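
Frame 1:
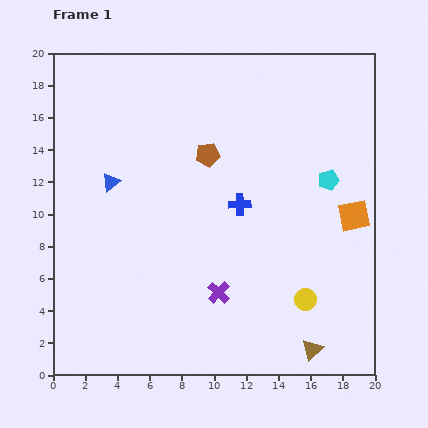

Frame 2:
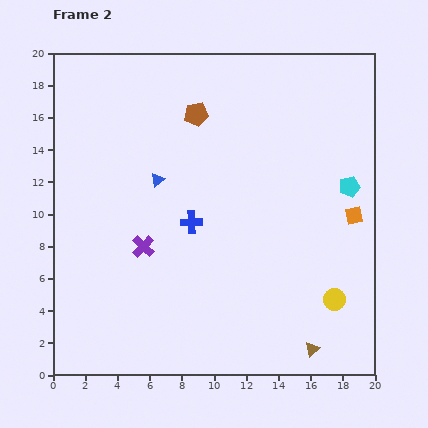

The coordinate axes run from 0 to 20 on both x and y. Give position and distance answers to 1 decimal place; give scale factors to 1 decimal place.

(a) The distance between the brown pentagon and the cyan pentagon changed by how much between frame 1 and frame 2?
+2.8

Distance in frame 1: 7.7. Distance in frame 2: 10.5.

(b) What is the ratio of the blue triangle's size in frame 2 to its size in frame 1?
0.7×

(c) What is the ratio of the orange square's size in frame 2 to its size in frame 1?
0.6×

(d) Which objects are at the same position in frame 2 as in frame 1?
the orange square, the brown triangle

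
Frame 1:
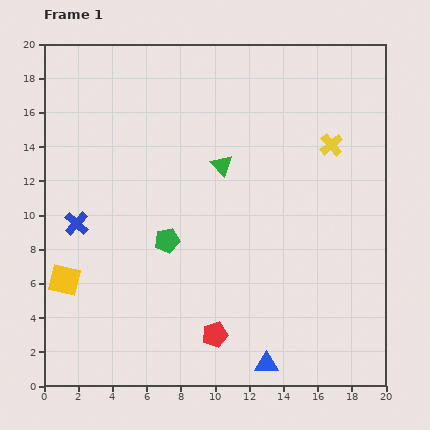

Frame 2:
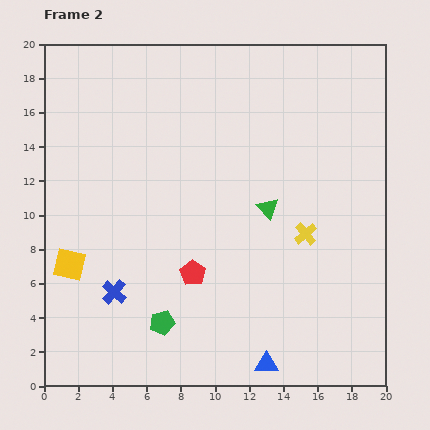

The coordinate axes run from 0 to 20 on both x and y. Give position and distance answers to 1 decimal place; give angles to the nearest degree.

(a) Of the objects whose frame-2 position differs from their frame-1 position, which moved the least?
the yellow square

(moved 0.9)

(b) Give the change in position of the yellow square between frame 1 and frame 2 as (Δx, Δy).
(0.3, 0.9)

The yellow square was at (1.2, 6.2) in frame 1 and (1.5, 7.1) in frame 2.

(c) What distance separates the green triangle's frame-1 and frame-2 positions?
3.7

The green triangle moved from (10.4, 12.9) to (13.1, 10.4), a distance of √(2.7² + 2.5²) ≈ 3.7.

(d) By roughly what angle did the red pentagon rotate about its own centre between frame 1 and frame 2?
23° counter-clockwise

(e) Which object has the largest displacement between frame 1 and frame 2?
the yellow cross

(moved 5.4; next 4.8)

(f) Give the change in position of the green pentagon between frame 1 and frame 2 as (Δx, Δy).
(-0.3, -4.8)

The green pentagon was at (7.2, 8.5) in frame 1 and (6.9, 3.7) in frame 2.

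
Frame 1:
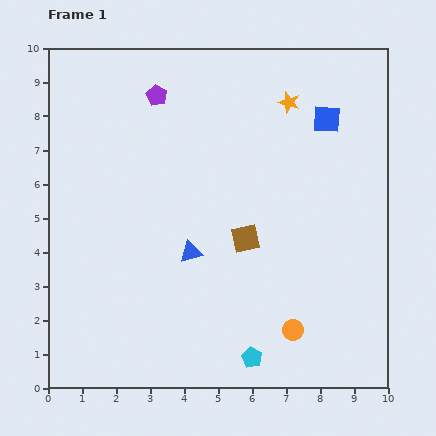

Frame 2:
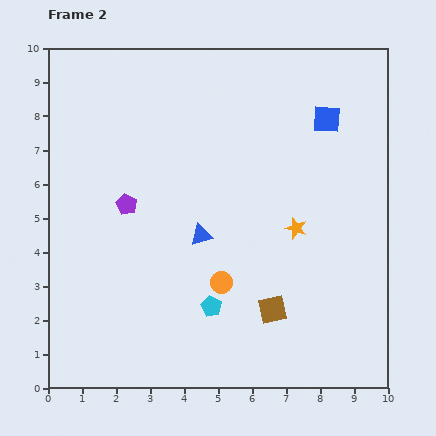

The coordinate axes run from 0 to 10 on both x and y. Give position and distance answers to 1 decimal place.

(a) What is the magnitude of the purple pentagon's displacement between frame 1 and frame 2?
3.3

The purple pentagon moved from (3.2, 8.6) to (2.3, 5.4), a distance of √(0.9² + 3.2²) ≈ 3.3.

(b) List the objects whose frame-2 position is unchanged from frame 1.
the blue square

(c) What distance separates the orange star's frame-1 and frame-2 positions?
3.7

The orange star moved from (7.1, 8.4) to (7.3, 4.7), a distance of √(0.2² + 3.7²) ≈ 3.7.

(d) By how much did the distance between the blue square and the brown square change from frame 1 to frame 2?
+1.6

Distance in frame 1: 4.2. Distance in frame 2: 5.8.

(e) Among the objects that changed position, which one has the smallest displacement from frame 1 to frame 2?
the blue triangle

(moved 0.6)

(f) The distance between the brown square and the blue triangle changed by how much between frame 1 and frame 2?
+1.4

Distance in frame 1: 1.6. Distance in frame 2: 3.0.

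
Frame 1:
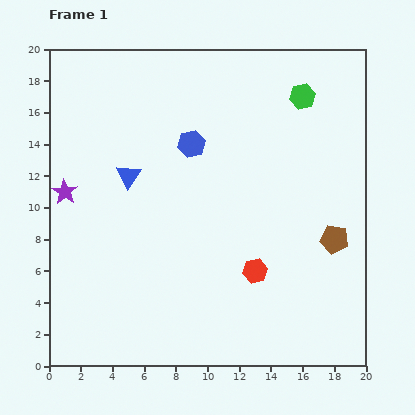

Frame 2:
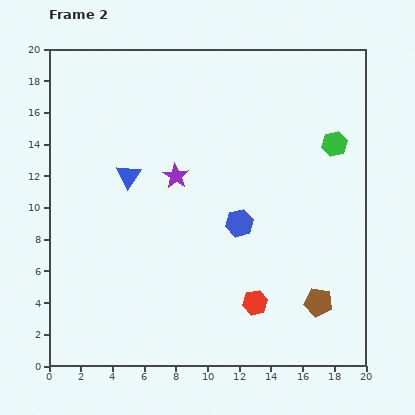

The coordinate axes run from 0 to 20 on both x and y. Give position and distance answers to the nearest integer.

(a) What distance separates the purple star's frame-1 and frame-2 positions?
7

The purple star moved from (1, 11) to (8, 12), a distance of √(7² + 1²) ≈ 7.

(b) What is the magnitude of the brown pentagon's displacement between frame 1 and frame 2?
4

The brown pentagon moved from (18, 8) to (17, 4), a distance of √(1² + 4²) ≈ 4.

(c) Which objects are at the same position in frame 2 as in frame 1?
the blue triangle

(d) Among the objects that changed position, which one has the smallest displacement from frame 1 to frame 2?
the red hexagon

(moved 2)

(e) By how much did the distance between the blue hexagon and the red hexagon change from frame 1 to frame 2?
-4

Distance in frame 1: 9. Distance in frame 2: 5.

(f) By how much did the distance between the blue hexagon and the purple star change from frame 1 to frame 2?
-4

Distance in frame 1: 9. Distance in frame 2: 5.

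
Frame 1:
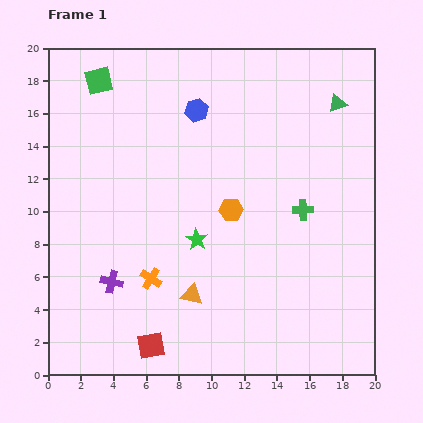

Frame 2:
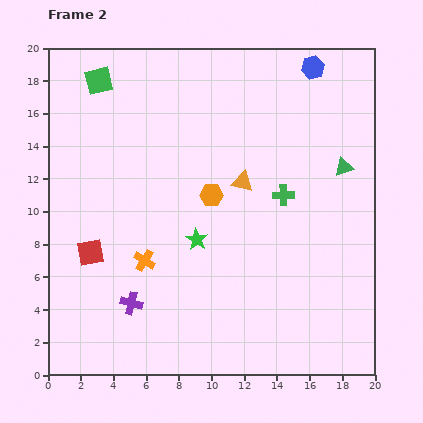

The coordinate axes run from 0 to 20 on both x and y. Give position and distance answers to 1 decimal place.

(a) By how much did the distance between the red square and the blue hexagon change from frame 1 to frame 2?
+3.0

Distance in frame 1: 14.7. Distance in frame 2: 17.7.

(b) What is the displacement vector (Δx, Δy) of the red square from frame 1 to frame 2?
(-3.7, 5.7)

The red square was at (6.3, 1.8) in frame 1 and (2.6, 7.5) in frame 2.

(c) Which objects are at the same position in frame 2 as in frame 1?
the green star, the green square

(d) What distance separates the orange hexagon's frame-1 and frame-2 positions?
1.5

The orange hexagon moved from (11.2, 10.1) to (10.0, 11.0), a distance of √(1.2² + 0.9²) ≈ 1.5.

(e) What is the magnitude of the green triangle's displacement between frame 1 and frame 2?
3.9

The green triangle moved from (17.7, 16.6) to (18.1, 12.7), a distance of √(0.4² + 3.9²) ≈ 3.9.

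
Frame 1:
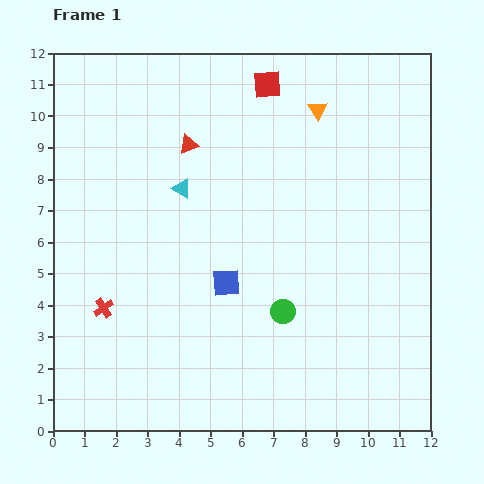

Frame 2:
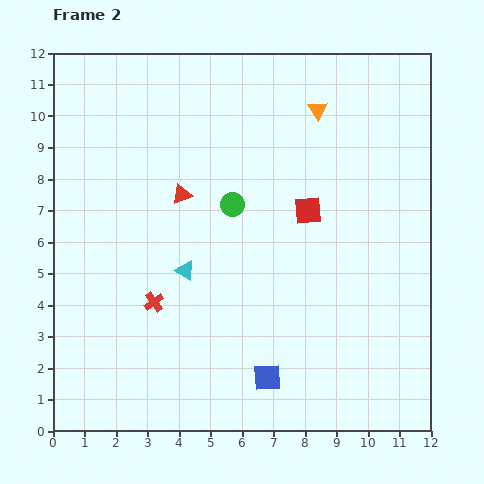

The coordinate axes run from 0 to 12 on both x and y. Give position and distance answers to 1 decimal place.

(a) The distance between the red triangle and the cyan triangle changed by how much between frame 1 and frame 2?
+1.0

Distance in frame 1: 1.4. Distance in frame 2: 2.4.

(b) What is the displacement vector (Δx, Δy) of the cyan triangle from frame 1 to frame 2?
(0.1, -2.6)

The cyan triangle was at (4.1, 7.7) in frame 1 and (4.2, 5.1) in frame 2.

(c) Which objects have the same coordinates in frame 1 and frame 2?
the orange triangle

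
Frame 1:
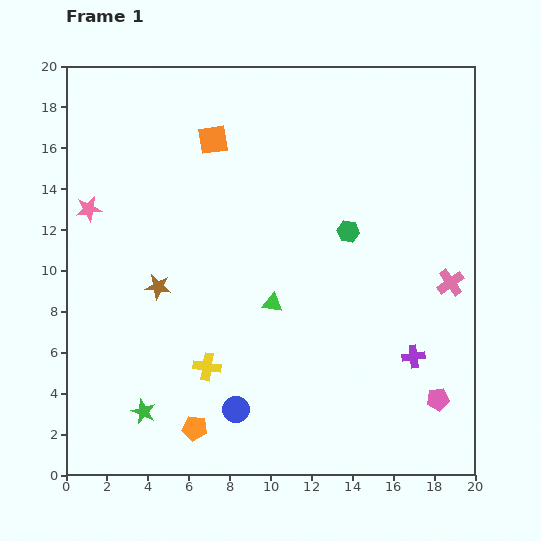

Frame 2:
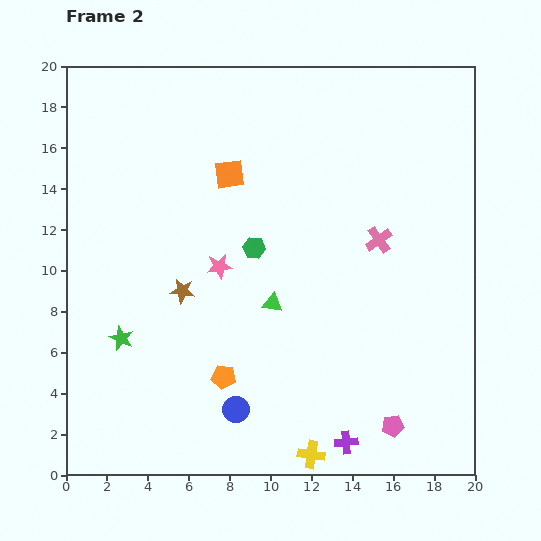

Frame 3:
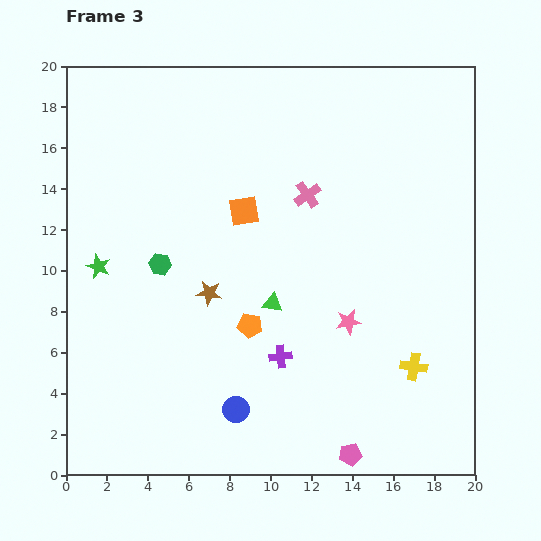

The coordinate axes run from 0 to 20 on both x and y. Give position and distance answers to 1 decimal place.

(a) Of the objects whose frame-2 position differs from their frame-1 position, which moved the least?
the brown star

(moved 1.2)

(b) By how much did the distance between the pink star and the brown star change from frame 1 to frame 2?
-2.9

Distance in frame 1: 5.1. Distance in frame 2: 2.2.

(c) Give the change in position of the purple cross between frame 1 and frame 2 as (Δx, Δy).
(-3.3, -4.2)

The purple cross was at (17.0, 5.8) in frame 1 and (13.7, 1.6) in frame 2.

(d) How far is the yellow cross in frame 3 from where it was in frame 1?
10.1

The yellow cross moved from (6.9, 5.3) to (17.0, 5.3), a distance of √(10.1² + 0.0²) ≈ 10.1.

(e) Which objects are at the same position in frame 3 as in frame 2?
the blue circle, the green triangle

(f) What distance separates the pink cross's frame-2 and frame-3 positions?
4.1

The pink cross moved from (15.3, 11.5) to (11.8, 13.7), a distance of √(3.5² + 2.2²) ≈ 4.1.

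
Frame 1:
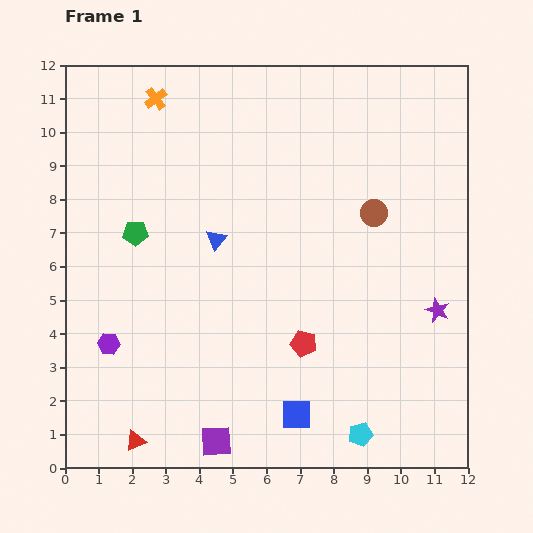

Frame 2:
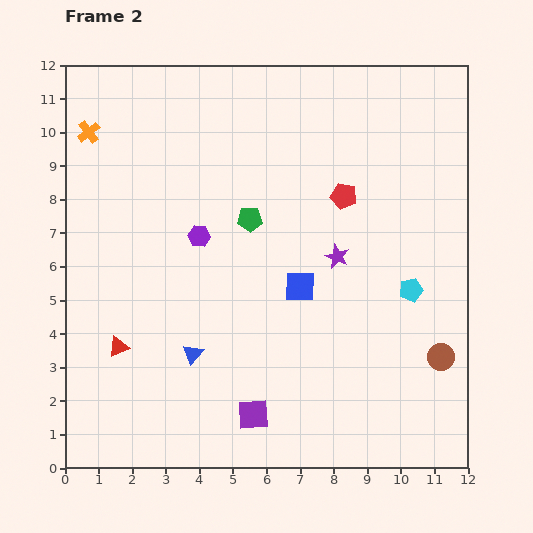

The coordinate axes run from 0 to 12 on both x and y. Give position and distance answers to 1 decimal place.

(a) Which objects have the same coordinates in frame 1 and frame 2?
none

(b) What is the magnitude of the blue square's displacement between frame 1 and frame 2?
3.8

The blue square moved from (6.9, 1.6) to (7.0, 5.4), a distance of √(0.1² + 3.8²) ≈ 3.8.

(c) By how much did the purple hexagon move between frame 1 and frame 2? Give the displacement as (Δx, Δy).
(2.7, 3.2)

The purple hexagon was at (1.3, 3.7) in frame 1 and (4.0, 6.9) in frame 2.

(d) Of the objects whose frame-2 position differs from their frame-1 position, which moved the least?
the purple square

(moved 1.4)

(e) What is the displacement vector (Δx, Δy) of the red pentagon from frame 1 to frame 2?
(1.2, 4.4)

The red pentagon was at (7.1, 3.7) in frame 1 and (8.3, 8.1) in frame 2.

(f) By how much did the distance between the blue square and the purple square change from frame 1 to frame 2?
+1.5

Distance in frame 1: 2.5. Distance in frame 2: 4.0.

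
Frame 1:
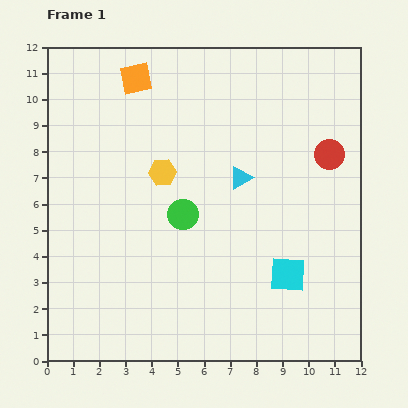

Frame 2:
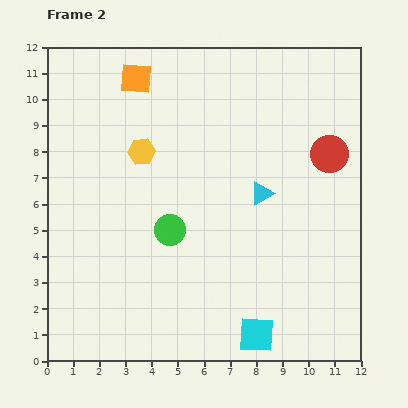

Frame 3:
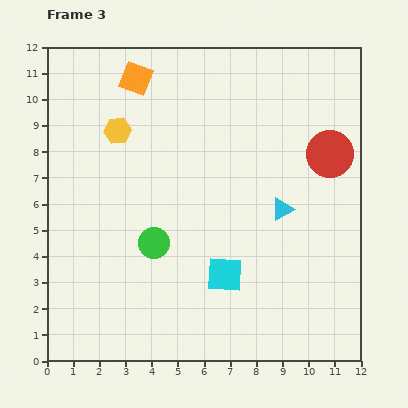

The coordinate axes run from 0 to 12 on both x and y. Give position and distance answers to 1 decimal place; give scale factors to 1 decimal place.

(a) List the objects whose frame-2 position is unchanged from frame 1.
the orange square, the red circle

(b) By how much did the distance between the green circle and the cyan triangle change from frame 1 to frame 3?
+2.5

Distance in frame 1: 2.6. Distance in frame 3: 5.1.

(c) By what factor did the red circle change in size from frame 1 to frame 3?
1.6×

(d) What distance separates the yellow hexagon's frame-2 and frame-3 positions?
1.2

The yellow hexagon moved from (3.6, 8.0) to (2.7, 8.8), a distance of √(0.9² + 0.8²) ≈ 1.2.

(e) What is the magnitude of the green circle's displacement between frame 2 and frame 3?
0.8

The green circle moved from (4.7, 5.0) to (4.1, 4.5), a distance of √(0.6² + 0.5²) ≈ 0.8.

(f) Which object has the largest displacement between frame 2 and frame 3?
the cyan square

(moved 2.6; next 1.2)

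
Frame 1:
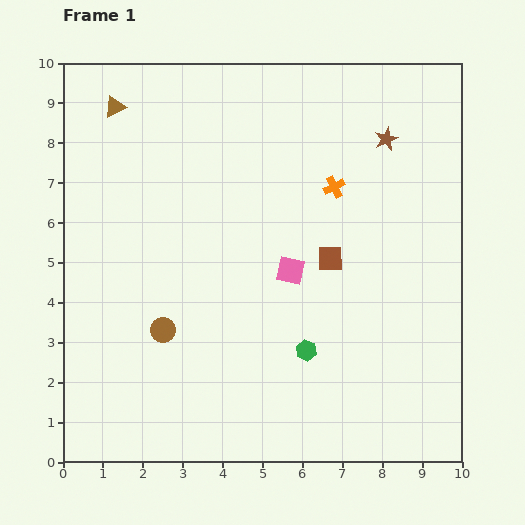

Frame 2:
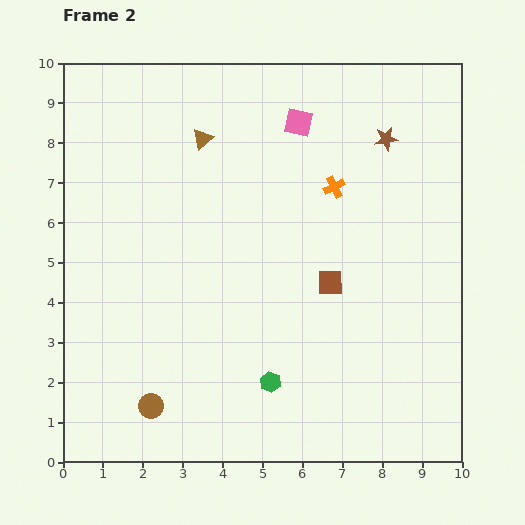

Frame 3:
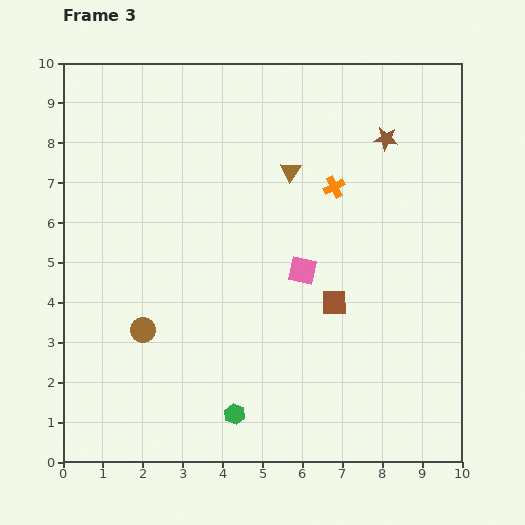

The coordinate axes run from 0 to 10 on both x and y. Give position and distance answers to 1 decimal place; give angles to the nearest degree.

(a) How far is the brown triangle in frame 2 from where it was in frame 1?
2.3

The brown triangle moved from (1.3, 8.9) to (3.5, 8.1), a distance of √(2.2² + 0.8²) ≈ 2.3.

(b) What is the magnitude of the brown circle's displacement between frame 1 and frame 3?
0.5

The brown circle moved from (2.5, 3.3) to (2.0, 3.3), a distance of √(0.5² + 0.0²) ≈ 0.5.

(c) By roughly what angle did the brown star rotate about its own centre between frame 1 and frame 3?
30° clockwise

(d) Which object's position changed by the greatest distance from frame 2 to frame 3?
the pink square

(moved 3.7; next 2.3)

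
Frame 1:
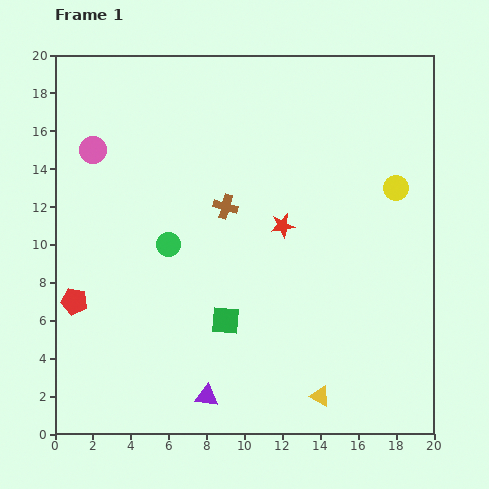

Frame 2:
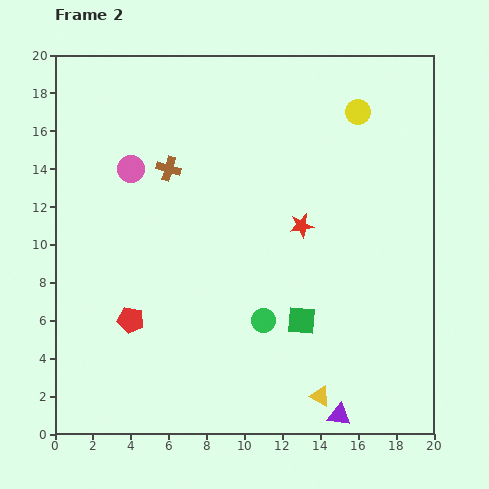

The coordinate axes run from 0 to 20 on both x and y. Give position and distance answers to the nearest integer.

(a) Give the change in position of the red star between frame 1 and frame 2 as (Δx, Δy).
(1, 0)

The red star was at (12, 11) in frame 1 and (13, 11) in frame 2.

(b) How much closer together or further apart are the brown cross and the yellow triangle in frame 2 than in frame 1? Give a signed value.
+3

Distance in frame 1: 11. Distance in frame 2: 14.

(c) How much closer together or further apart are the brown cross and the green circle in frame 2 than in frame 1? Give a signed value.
+5

Distance in frame 1: 4. Distance in frame 2: 9.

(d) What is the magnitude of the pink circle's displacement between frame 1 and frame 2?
2

The pink circle moved from (2, 15) to (4, 14), a distance of √(2² + 1²) ≈ 2.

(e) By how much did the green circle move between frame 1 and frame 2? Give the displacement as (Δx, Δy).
(5, -4)

The green circle was at (6, 10) in frame 1 and (11, 6) in frame 2.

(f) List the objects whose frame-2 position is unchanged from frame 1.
the yellow triangle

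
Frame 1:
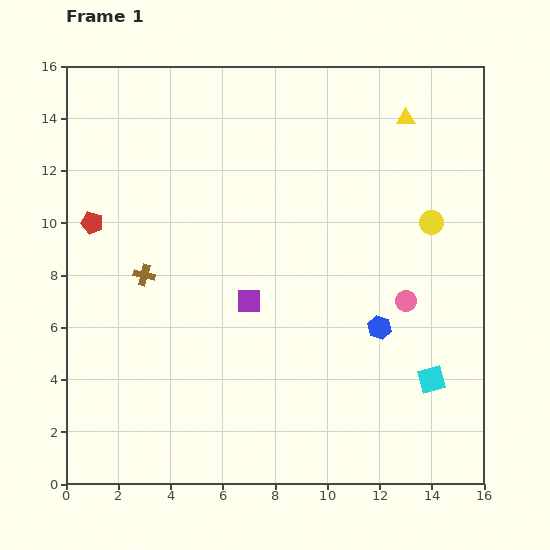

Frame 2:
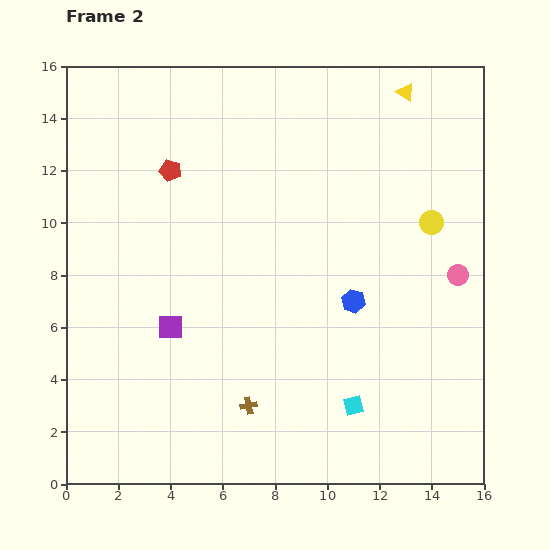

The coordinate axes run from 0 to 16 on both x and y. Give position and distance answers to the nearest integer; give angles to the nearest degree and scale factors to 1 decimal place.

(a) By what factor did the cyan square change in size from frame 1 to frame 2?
0.7×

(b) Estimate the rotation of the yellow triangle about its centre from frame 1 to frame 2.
36° clockwise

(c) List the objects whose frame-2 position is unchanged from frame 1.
the yellow circle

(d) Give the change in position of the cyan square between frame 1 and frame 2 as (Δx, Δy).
(-3, -1)

The cyan square was at (14, 4) in frame 1 and (11, 3) in frame 2.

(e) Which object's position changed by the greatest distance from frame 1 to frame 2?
the brown cross

(moved 6; next 4)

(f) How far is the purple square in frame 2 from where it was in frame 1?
3

The purple square moved from (7, 7) to (4, 6), a distance of √(3² + 1²) ≈ 3.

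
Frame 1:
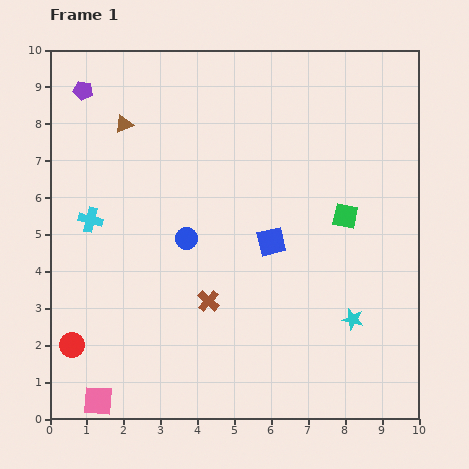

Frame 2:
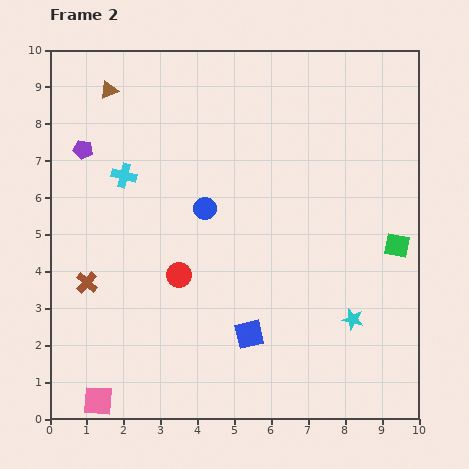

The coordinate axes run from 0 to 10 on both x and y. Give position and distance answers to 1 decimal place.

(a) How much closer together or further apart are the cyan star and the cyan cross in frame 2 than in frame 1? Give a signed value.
-0.3

Distance in frame 1: 7.6. Distance in frame 2: 7.3.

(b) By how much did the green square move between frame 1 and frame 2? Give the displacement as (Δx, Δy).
(1.4, -0.8)

The green square was at (8.0, 5.5) in frame 1 and (9.4, 4.7) in frame 2.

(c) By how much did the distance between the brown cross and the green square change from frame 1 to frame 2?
+4.1

Distance in frame 1: 4.4. Distance in frame 2: 8.5.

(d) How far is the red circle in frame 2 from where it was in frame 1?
3.5

The red circle moved from (0.6, 2.0) to (3.5, 3.9), a distance of √(2.9² + 1.9²) ≈ 3.5.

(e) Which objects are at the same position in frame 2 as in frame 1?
the cyan star, the pink square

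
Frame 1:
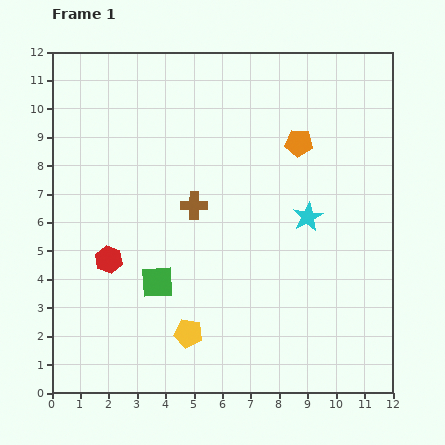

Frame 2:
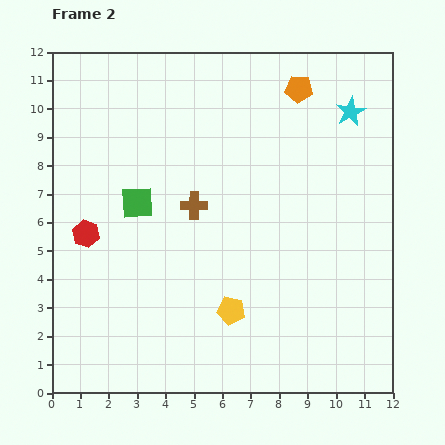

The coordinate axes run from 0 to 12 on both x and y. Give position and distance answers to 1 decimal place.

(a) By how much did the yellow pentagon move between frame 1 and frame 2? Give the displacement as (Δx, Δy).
(1.5, 0.8)

The yellow pentagon was at (4.8, 2.1) in frame 1 and (6.3, 2.9) in frame 2.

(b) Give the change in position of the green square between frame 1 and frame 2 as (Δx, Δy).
(-0.7, 2.8)

The green square was at (3.7, 3.9) in frame 1 and (3.0, 6.7) in frame 2.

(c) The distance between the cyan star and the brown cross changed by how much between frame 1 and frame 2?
+2.4

Distance in frame 1: 4.0. Distance in frame 2: 6.4.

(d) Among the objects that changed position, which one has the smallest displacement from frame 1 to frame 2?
the red hexagon

(moved 1.2)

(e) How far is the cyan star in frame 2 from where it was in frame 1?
4.0

The cyan star moved from (9.0, 6.2) to (10.5, 9.9), a distance of √(1.5² + 3.7²) ≈ 4.0.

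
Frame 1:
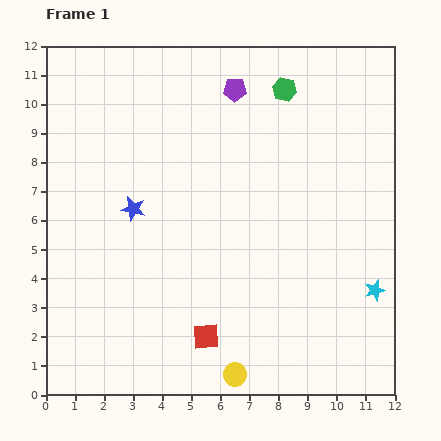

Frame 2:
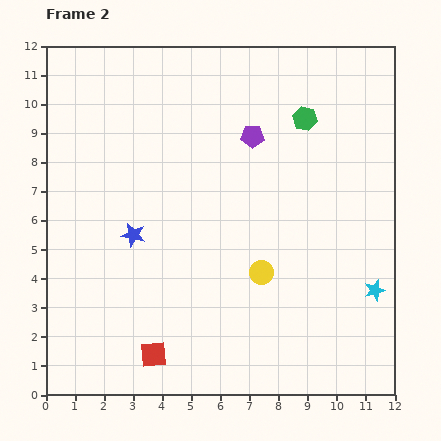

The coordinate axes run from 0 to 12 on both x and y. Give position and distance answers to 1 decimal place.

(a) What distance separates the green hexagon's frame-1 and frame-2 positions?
1.2

The green hexagon moved from (8.2, 10.5) to (8.9, 9.5), a distance of √(0.7² + 1.0²) ≈ 1.2.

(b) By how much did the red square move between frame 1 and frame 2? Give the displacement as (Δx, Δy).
(-1.8, -0.6)

The red square was at (5.5, 2.0) in frame 1 and (3.7, 1.4) in frame 2.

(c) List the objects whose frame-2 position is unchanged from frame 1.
the cyan star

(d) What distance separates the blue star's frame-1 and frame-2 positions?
0.9

The blue star moved from (3.0, 6.4) to (3.0, 5.5), a distance of √(0.0² + 0.9²) ≈ 0.9.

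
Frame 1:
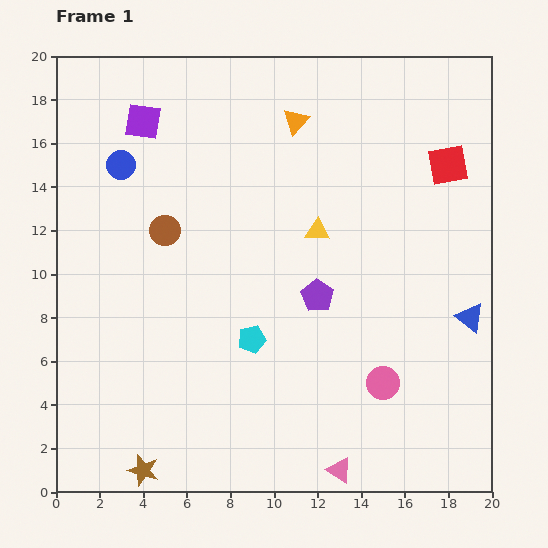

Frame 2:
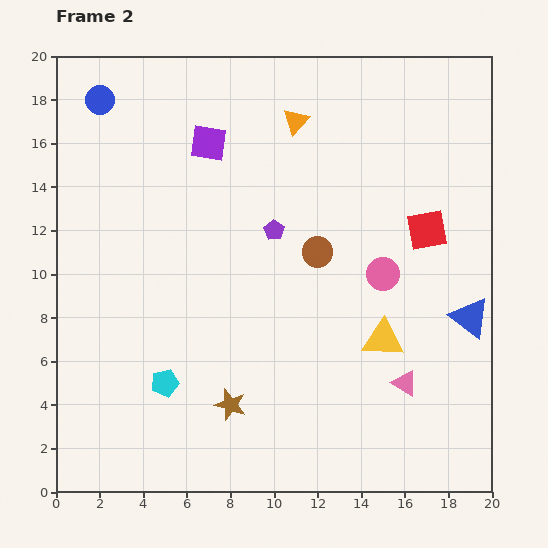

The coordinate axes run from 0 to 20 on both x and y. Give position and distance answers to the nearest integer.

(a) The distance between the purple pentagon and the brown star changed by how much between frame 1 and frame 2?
-3

Distance in frame 1: 11. Distance in frame 2: 8.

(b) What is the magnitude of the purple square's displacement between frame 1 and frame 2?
3

The purple square moved from (4, 17) to (7, 16), a distance of √(3² + 1²) ≈ 3.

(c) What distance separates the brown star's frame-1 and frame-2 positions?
5

The brown star moved from (4, 1) to (8, 4), a distance of √(4² + 3²) ≈ 5.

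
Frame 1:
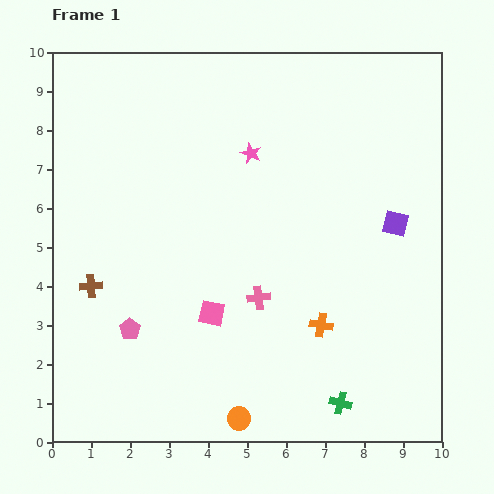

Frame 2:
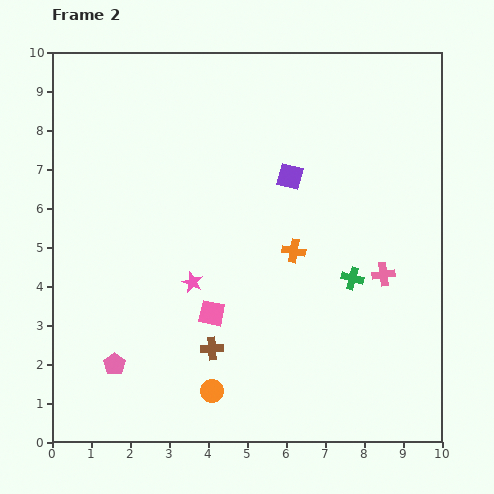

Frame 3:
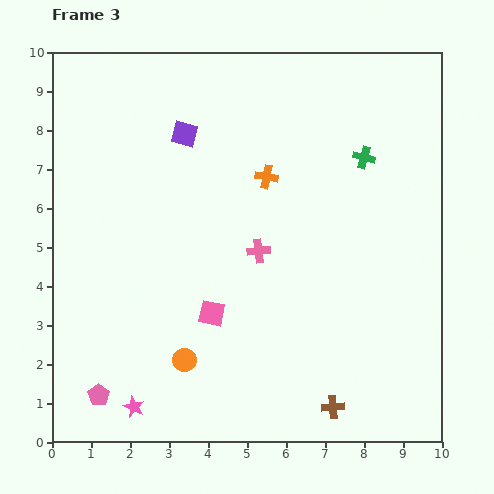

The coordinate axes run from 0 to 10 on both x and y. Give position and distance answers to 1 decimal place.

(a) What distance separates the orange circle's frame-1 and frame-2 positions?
1.0

The orange circle moved from (4.8, 0.6) to (4.1, 1.3), a distance of √(0.7² + 0.7²) ≈ 1.0.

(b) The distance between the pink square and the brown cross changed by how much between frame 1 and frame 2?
-2.3

Distance in frame 1: 3.2. Distance in frame 2: 0.9.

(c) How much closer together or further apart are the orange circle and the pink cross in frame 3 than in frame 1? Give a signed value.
+0.3

Distance in frame 1: 3.1. Distance in frame 3: 3.4.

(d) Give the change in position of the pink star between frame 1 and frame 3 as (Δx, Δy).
(-3.0, -6.5)

The pink star was at (5.1, 7.4) in frame 1 and (2.1, 0.9) in frame 3.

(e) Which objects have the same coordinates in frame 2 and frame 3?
the pink square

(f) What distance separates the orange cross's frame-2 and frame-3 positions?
2.0

The orange cross moved from (6.2, 4.9) to (5.5, 6.8), a distance of √(0.7² + 1.9²) ≈ 2.0.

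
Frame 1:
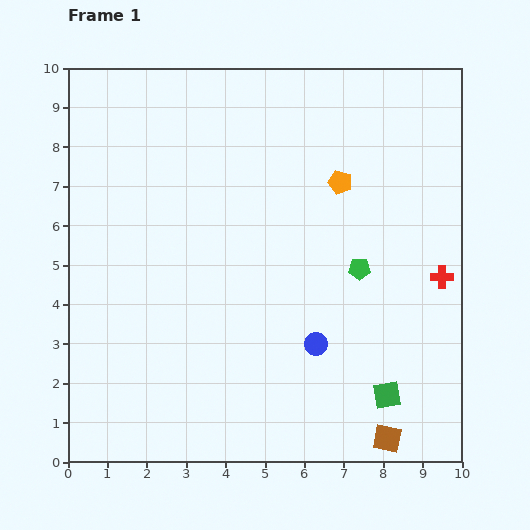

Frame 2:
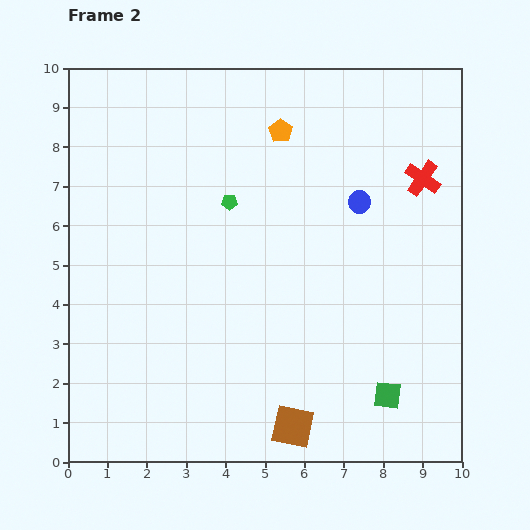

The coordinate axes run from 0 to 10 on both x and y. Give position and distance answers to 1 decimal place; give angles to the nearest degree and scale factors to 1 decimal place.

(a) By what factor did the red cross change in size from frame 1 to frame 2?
1.6×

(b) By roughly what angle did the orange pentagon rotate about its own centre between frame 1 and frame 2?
15° clockwise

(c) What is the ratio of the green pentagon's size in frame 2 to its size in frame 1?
0.7×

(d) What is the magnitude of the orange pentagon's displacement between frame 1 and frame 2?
2.0

The orange pentagon moved from (6.9, 7.1) to (5.4, 8.4), a distance of √(1.5² + 1.3²) ≈ 2.0.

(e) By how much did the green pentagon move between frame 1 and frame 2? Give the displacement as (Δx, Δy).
(-3.3, 1.7)

The green pentagon was at (7.4, 4.9) in frame 1 and (4.1, 6.6) in frame 2.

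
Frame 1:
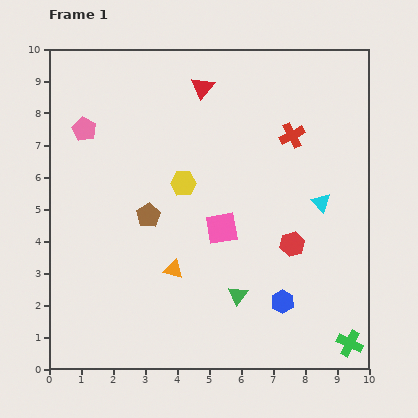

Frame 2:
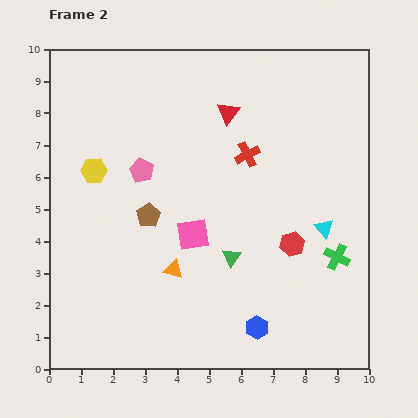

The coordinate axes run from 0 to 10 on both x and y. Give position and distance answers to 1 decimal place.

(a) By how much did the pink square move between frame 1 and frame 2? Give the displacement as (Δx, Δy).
(-0.9, -0.2)

The pink square was at (5.4, 4.4) in frame 1 and (4.5, 4.2) in frame 2.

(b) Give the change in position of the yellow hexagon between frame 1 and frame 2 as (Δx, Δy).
(-2.8, 0.4)

The yellow hexagon was at (4.2, 5.8) in frame 1 and (1.4, 6.2) in frame 2.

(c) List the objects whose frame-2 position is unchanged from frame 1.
the red hexagon, the brown pentagon, the orange triangle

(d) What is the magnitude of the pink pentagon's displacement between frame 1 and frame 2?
2.2

The pink pentagon moved from (1.1, 7.5) to (2.9, 6.2), a distance of √(1.8² + 1.3²) ≈ 2.2.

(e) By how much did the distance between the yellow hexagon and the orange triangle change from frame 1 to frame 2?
+1.3

Distance in frame 1: 2.7. Distance in frame 2: 4.0.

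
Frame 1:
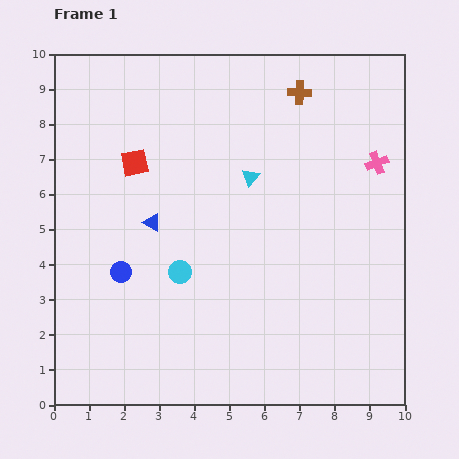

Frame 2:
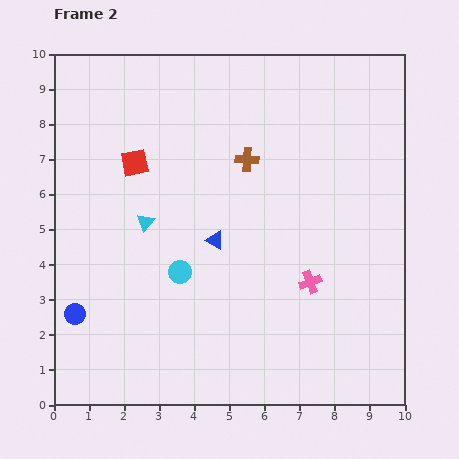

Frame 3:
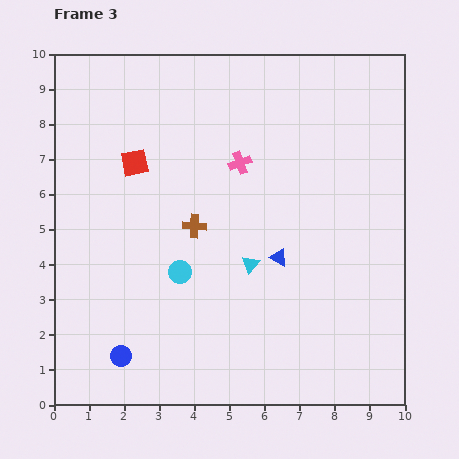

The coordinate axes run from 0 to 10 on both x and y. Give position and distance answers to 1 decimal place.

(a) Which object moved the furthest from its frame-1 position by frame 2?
the pink cross

(moved 3.9; next 3.3)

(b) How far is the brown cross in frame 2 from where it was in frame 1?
2.4

The brown cross moved from (7.0, 8.9) to (5.5, 7.0), a distance of √(1.5² + 1.9²) ≈ 2.4.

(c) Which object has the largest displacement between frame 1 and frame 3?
the brown cross

(moved 4.8; next 3.9)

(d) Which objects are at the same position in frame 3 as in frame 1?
the red square, the cyan circle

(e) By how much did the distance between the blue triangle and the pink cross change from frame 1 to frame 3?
-3.7

Distance in frame 1: 6.6. Distance in frame 3: 2.9.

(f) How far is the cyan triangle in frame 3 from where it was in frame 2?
3.2

The cyan triangle moved from (2.6, 5.2) to (5.6, 4.0), a distance of √(3.0² + 1.2²) ≈ 3.2.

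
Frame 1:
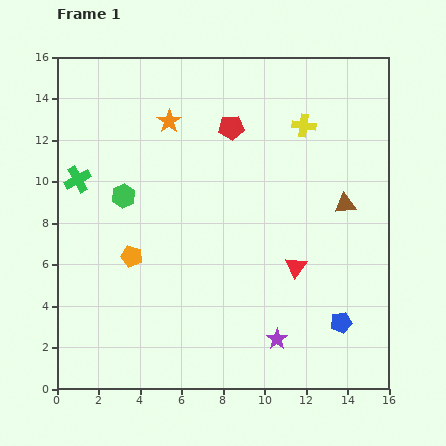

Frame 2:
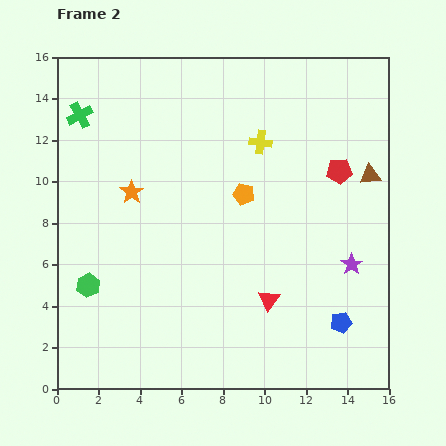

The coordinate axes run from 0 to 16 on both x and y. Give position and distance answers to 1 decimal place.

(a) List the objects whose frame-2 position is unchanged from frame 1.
the blue pentagon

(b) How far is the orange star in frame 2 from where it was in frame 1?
3.8

The orange star moved from (5.4, 12.9) to (3.6, 9.5), a distance of √(1.8² + 3.4²) ≈ 3.8.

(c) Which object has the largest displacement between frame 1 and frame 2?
the orange pentagon

(moved 6.2; next 5.6)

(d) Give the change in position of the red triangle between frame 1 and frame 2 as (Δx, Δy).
(-1.3, -1.6)

The red triangle was at (11.5, 5.9) in frame 1 and (10.2, 4.3) in frame 2.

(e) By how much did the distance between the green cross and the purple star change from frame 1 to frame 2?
+2.6

Distance in frame 1: 12.3. Distance in frame 2: 14.9.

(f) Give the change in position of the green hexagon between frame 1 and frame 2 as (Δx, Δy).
(-1.7, -4.3)

The green hexagon was at (3.2, 9.3) in frame 1 and (1.5, 5.0) in frame 2.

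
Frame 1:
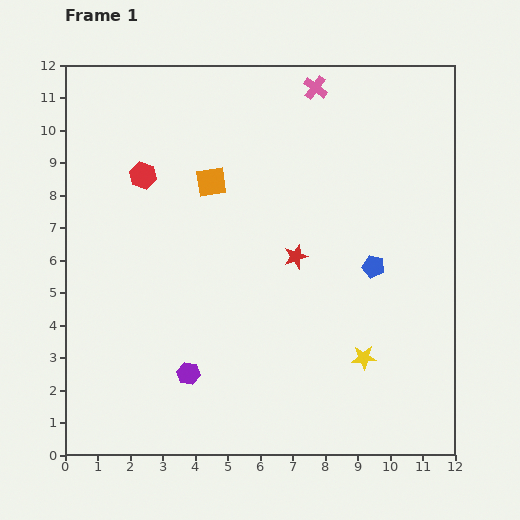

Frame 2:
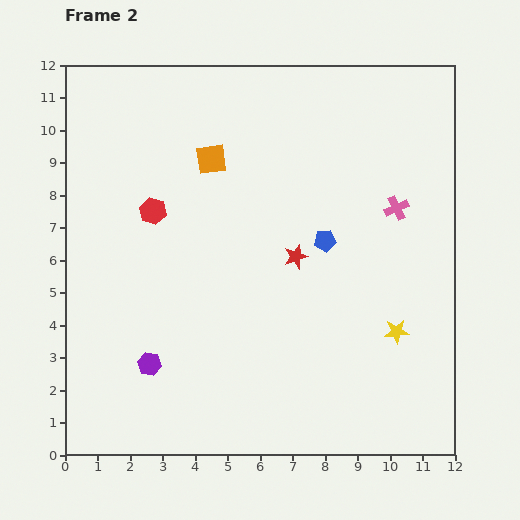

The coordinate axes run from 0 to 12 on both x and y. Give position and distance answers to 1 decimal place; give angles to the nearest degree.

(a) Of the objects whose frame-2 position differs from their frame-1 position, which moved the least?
the orange square

(moved 0.7)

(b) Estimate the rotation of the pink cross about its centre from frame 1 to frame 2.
29° clockwise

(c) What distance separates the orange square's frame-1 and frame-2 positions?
0.7

The orange square moved from (4.5, 8.4) to (4.5, 9.1), a distance of √(0.0² + 0.7²) ≈ 0.7.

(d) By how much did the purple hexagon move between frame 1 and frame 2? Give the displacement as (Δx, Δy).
(-1.2, 0.3)

The purple hexagon was at (3.8, 2.5) in frame 1 and (2.6, 2.8) in frame 2.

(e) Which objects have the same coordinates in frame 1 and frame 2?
the red star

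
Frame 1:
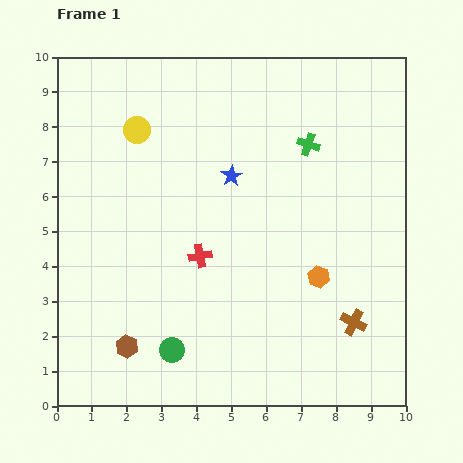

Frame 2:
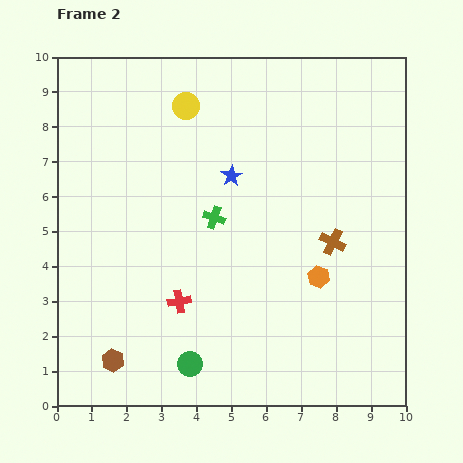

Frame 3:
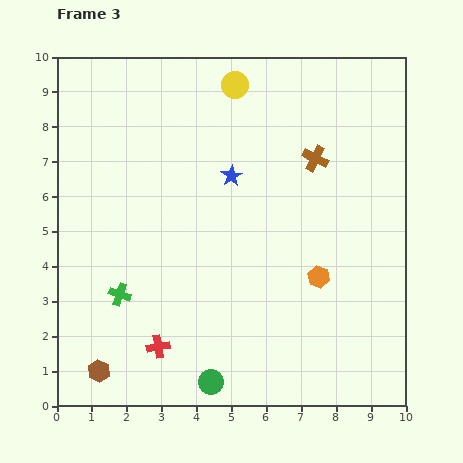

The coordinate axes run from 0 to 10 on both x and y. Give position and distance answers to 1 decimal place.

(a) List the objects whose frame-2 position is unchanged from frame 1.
the orange hexagon, the blue star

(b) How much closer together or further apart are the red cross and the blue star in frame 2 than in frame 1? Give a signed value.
+1.4

Distance in frame 1: 2.5. Distance in frame 2: 3.9.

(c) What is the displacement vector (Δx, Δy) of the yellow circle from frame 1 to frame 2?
(1.4, 0.7)

The yellow circle was at (2.3, 7.9) in frame 1 and (3.7, 8.6) in frame 2.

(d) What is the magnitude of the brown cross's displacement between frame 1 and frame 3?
4.8

The brown cross moved from (8.5, 2.4) to (7.4, 7.1), a distance of √(1.1² + 4.7²) ≈ 4.8.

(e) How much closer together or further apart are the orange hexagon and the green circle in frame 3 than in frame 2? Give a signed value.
-0.2

Distance in frame 2: 4.5. Distance in frame 3: 4.3.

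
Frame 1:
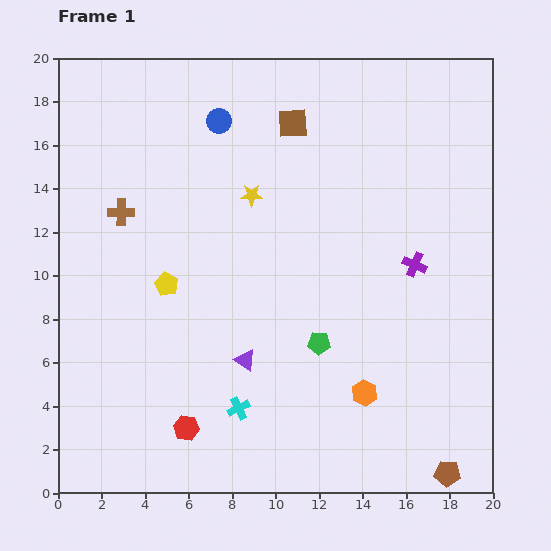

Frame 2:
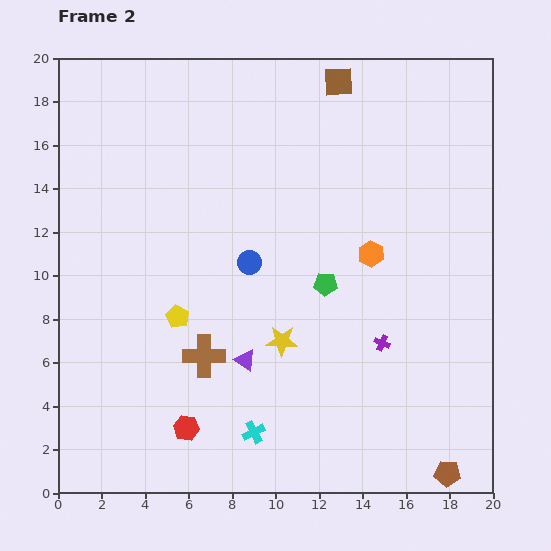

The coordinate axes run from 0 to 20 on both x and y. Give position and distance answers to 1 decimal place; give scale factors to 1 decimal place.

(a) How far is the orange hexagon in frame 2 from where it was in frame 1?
6.4

The orange hexagon moved from (14.1, 4.6) to (14.4, 11.0), a distance of √(0.3² + 6.4²) ≈ 6.4.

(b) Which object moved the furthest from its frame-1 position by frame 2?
the brown cross

(moved 7.6; next 6.8)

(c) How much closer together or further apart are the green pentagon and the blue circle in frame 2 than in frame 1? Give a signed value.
-7.6

Distance in frame 1: 11.2. Distance in frame 2: 3.6.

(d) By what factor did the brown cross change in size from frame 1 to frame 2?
1.6×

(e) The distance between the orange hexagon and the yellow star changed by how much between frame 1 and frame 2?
-4.8

Distance in frame 1: 10.5. Distance in frame 2: 5.7.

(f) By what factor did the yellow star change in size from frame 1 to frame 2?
1.4×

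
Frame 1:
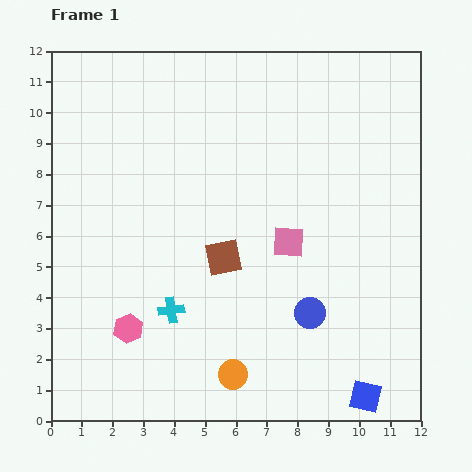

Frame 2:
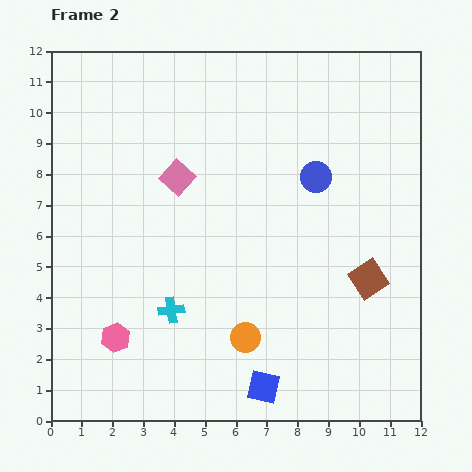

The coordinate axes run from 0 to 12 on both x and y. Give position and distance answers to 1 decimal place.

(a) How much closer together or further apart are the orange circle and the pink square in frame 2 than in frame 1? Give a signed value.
+0.9

Distance in frame 1: 4.7. Distance in frame 2: 5.6.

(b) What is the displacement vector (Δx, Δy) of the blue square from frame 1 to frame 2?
(-3.3, 0.3)

The blue square was at (10.2, 0.8) in frame 1 and (6.9, 1.1) in frame 2.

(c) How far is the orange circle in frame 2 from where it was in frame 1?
1.3

The orange circle moved from (5.9, 1.5) to (6.3, 2.7), a distance of √(0.4² + 1.2²) ≈ 1.3.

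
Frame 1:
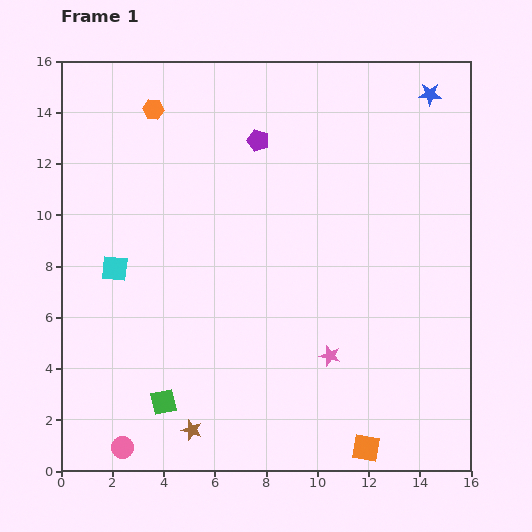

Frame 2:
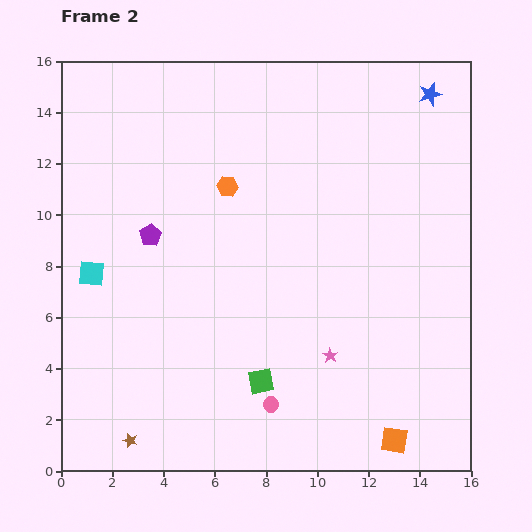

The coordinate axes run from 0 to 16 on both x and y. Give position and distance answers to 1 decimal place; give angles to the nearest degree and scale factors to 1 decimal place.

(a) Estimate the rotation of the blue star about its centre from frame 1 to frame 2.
18° counter-clockwise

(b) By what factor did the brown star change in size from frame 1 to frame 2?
0.7×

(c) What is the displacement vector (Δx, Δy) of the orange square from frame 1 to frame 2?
(1.1, 0.3)

The orange square was at (11.9, 0.9) in frame 1 and (13.0, 1.2) in frame 2.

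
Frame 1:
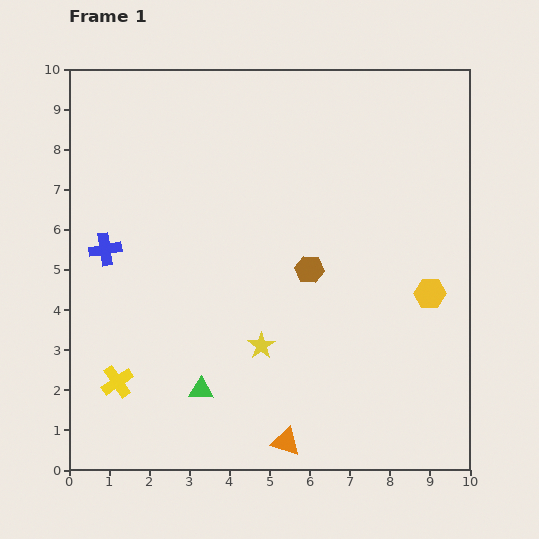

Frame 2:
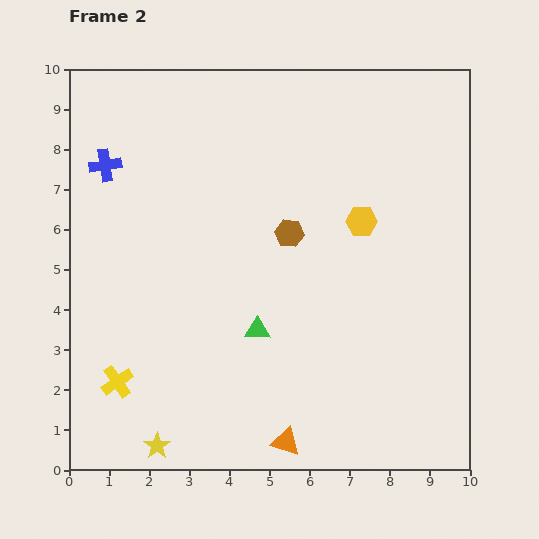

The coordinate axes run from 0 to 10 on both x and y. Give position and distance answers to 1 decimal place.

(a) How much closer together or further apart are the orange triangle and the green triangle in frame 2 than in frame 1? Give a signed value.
+0.4

Distance in frame 1: 2.5. Distance in frame 2: 2.9.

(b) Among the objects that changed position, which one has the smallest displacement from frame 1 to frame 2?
the brown hexagon

(moved 1.0)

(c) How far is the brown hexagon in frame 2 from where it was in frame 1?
1.0

The brown hexagon moved from (6.0, 5.0) to (5.5, 5.9), a distance of √(0.5² + 0.9²) ≈ 1.0.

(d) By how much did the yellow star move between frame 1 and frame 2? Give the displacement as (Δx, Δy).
(-2.6, -2.5)

The yellow star was at (4.8, 3.1) in frame 1 and (2.2, 0.6) in frame 2.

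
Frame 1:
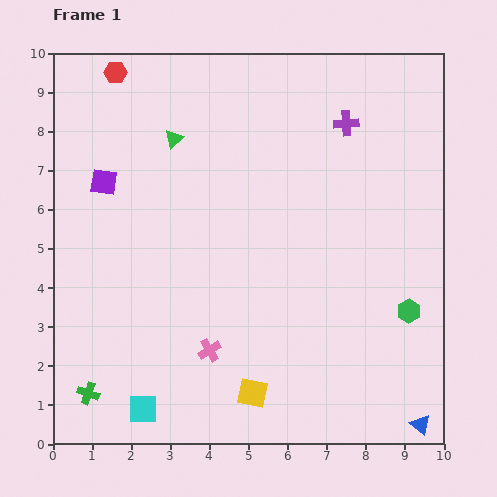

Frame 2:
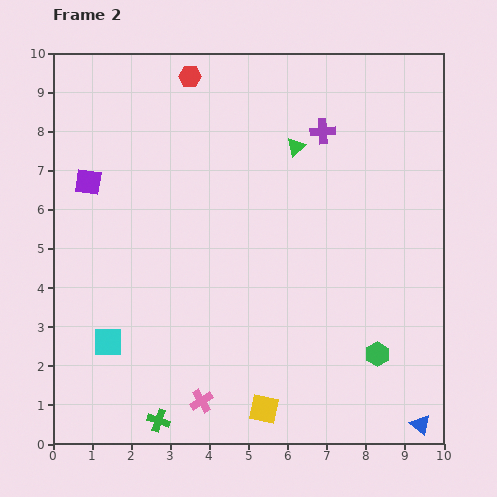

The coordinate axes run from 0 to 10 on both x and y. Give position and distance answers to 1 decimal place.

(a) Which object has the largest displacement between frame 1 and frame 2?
the green triangle

(moved 3.1; next 1.9)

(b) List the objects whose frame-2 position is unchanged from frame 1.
the blue triangle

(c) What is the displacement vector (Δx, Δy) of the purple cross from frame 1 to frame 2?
(-0.6, -0.2)

The purple cross was at (7.5, 8.2) in frame 1 and (6.9, 8.0) in frame 2.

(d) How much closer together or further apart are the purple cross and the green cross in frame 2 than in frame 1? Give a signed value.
-1.0

Distance in frame 1: 9.5. Distance in frame 2: 8.5.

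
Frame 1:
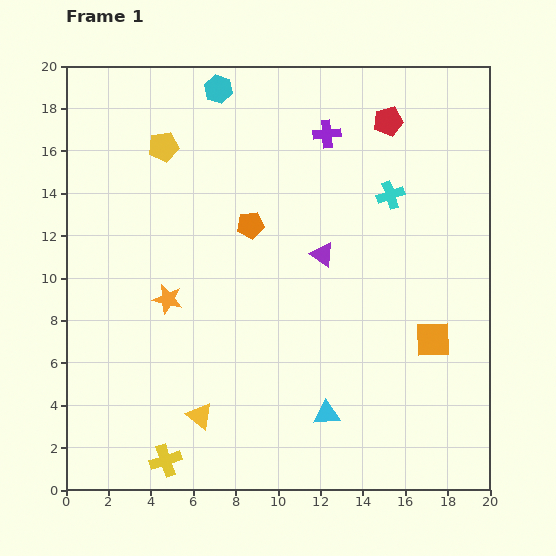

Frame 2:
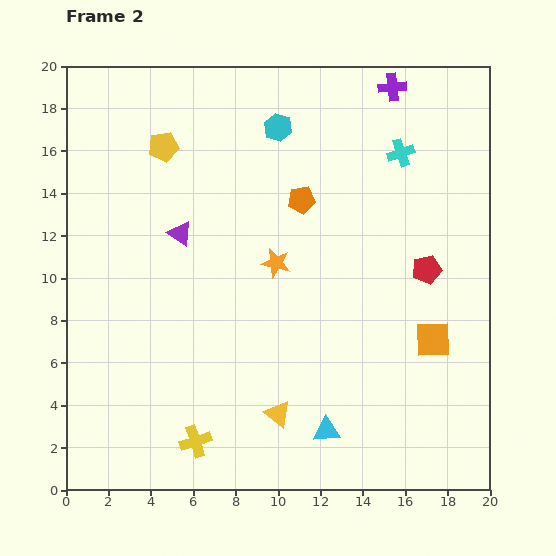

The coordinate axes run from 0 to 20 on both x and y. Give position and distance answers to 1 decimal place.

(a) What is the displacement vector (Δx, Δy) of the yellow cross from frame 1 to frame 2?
(1.4, 0.9)

The yellow cross was at (4.7, 1.4) in frame 1 and (6.1, 2.3) in frame 2.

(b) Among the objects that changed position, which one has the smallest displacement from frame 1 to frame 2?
the cyan triangle

(moved 0.8)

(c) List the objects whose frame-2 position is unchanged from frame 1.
the orange square, the yellow pentagon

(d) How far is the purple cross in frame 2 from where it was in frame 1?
3.8

The purple cross moved from (12.3, 16.8) to (15.4, 19.0), a distance of √(3.1² + 2.2²) ≈ 3.8.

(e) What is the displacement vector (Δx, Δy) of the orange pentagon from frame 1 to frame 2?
(2.4, 1.2)

The orange pentagon was at (8.7, 12.5) in frame 1 and (11.1, 13.7) in frame 2.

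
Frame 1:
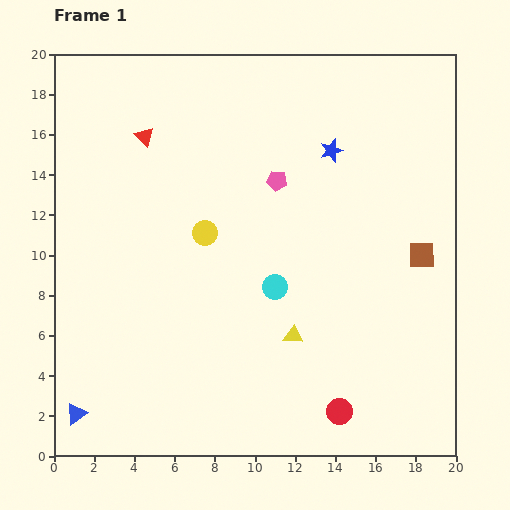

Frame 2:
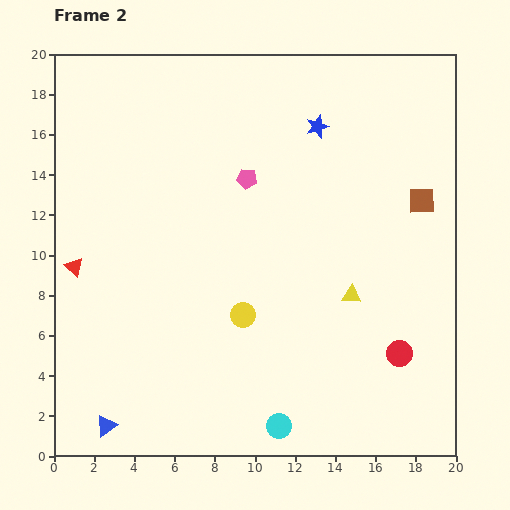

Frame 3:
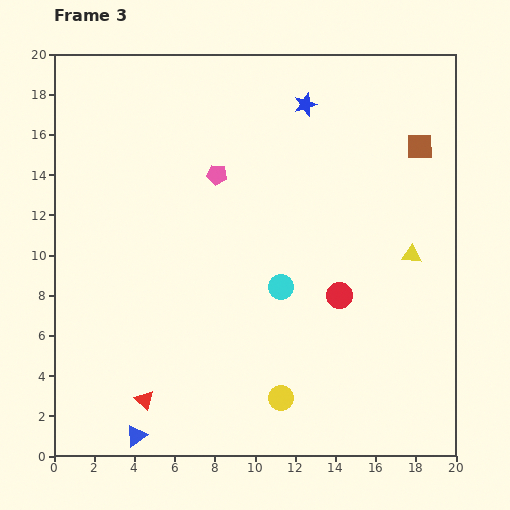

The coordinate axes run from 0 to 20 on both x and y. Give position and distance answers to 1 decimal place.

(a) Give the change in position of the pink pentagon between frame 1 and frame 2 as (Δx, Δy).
(-1.5, 0.1)

The pink pentagon was at (11.1, 13.7) in frame 1 and (9.6, 13.8) in frame 2.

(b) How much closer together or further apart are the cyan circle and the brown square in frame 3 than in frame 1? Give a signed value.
+2.3

Distance in frame 1: 7.5. Distance in frame 3: 9.8.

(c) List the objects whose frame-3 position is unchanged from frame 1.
none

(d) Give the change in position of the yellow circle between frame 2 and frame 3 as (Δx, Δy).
(1.9, -4.1)

The yellow circle was at (9.4, 7.0) in frame 2 and (11.3, 2.9) in frame 3.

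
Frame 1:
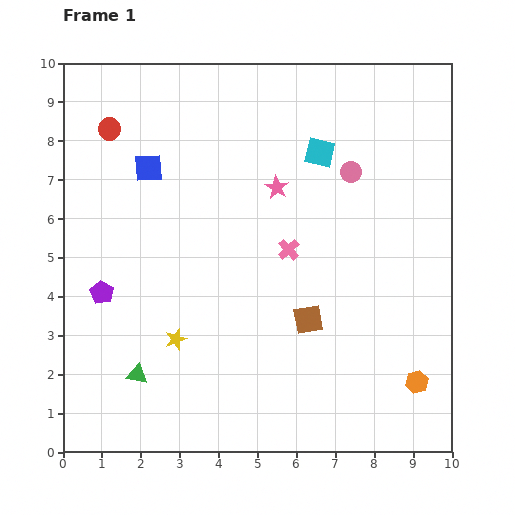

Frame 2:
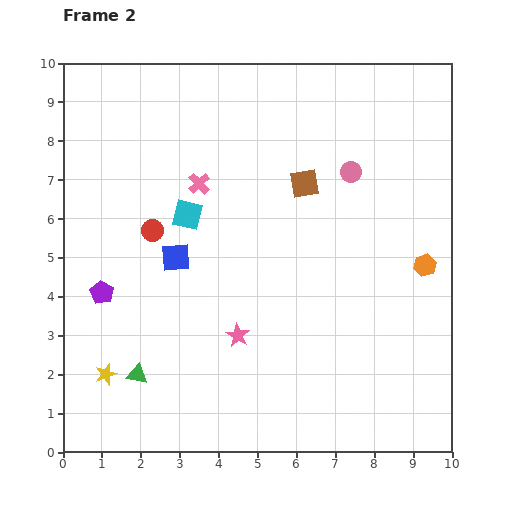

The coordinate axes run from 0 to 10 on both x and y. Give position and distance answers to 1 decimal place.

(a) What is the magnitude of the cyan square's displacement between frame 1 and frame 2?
3.8

The cyan square moved from (6.6, 7.7) to (3.2, 6.1), a distance of √(3.4² + 1.6²) ≈ 3.8.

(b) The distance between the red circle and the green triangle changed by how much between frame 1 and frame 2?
-2.6

Distance in frame 1: 6.3. Distance in frame 2: 3.7.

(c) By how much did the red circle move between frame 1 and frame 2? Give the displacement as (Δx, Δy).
(1.1, -2.6)

The red circle was at (1.2, 8.3) in frame 1 and (2.3, 5.7) in frame 2.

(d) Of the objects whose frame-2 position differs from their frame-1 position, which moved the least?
the yellow star

(moved 2.0)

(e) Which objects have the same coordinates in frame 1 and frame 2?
the pink circle, the purple pentagon, the green triangle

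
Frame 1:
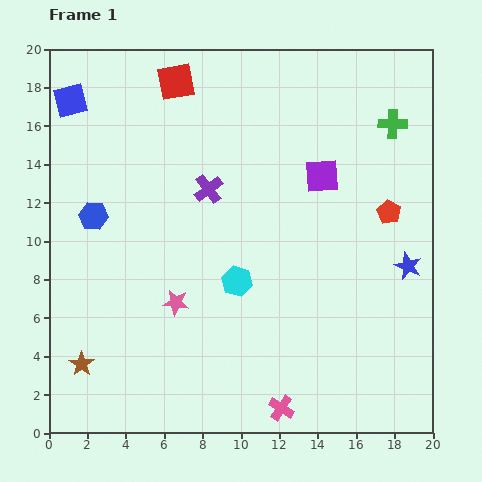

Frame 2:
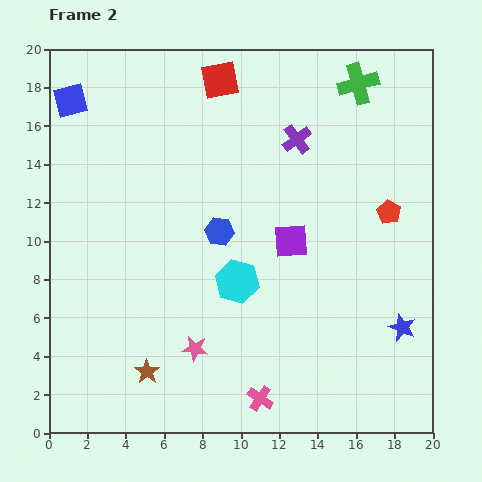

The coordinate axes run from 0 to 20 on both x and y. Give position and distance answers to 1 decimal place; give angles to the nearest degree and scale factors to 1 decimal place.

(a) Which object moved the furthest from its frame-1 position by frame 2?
the blue hexagon

(moved 6.6; next 5.3)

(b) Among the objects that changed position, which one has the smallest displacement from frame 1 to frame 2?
the pink cross

(moved 1.2)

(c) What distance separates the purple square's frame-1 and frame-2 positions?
3.8

The purple square moved from (14.2, 13.4) to (12.6, 10.0), a distance of √(1.6² + 3.4²) ≈ 3.8.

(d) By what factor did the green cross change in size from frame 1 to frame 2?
1.4×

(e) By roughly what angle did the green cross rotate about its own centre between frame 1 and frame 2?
17° counter-clockwise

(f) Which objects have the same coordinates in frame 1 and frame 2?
the blue square, the red pentagon, the cyan hexagon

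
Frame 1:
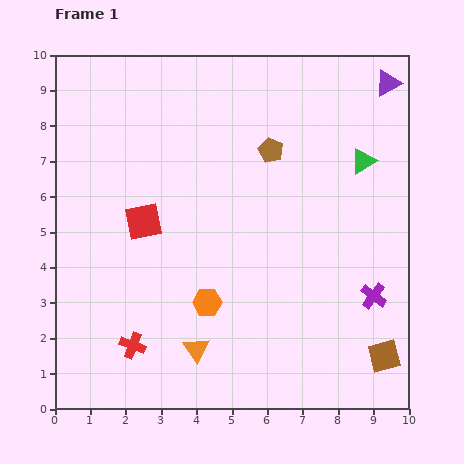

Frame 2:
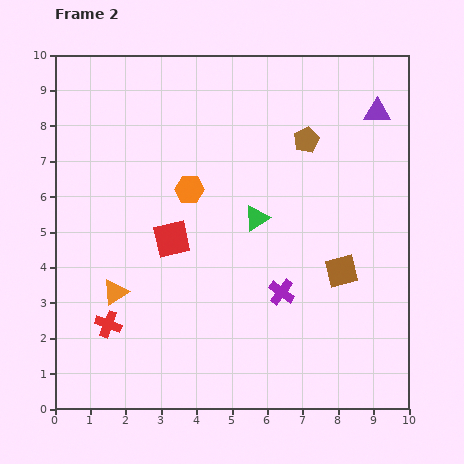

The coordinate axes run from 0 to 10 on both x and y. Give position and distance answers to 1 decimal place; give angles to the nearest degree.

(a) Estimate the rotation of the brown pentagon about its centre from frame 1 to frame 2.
20° clockwise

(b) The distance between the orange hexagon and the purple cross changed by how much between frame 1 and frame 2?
-0.8

Distance in frame 1: 4.7. Distance in frame 2: 3.9.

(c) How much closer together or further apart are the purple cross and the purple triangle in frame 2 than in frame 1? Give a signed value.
-0.2

Distance in frame 1: 6.0. Distance in frame 2: 5.8.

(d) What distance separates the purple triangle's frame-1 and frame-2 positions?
0.9

The purple triangle moved from (9.4, 9.2) to (9.1, 8.4), a distance of √(0.3² + 0.8²) ≈ 0.9.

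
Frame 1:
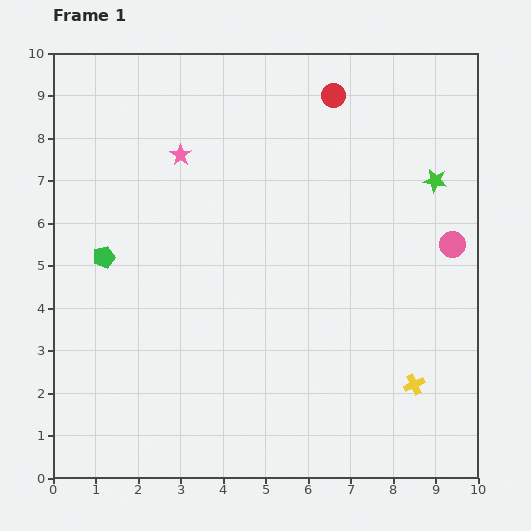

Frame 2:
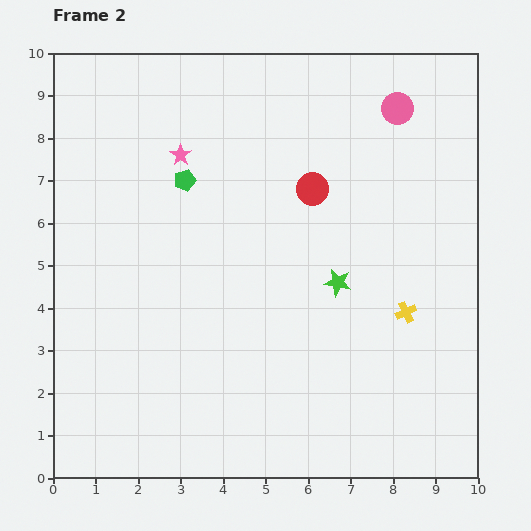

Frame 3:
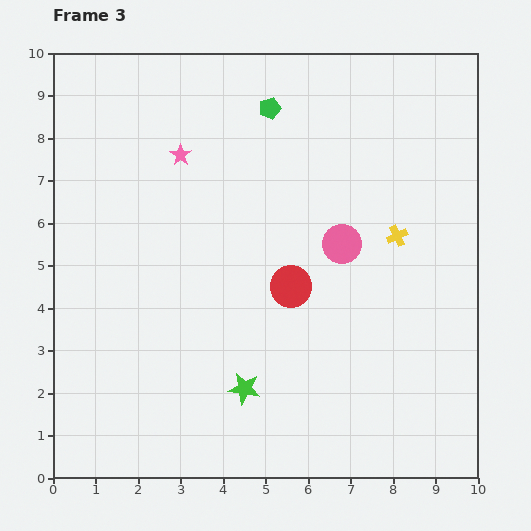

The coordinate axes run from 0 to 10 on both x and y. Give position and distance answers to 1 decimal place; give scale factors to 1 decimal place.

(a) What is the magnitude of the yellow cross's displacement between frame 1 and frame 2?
1.7

The yellow cross moved from (8.5, 2.2) to (8.3, 3.9), a distance of √(0.2² + 1.7²) ≈ 1.7.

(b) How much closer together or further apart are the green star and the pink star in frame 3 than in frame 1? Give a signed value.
-0.3

Distance in frame 1: 6.0. Distance in frame 3: 5.7.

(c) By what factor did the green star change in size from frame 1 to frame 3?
1.3×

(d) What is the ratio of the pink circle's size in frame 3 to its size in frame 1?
1.5×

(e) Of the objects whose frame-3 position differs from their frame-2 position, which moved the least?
the yellow cross

(moved 1.8)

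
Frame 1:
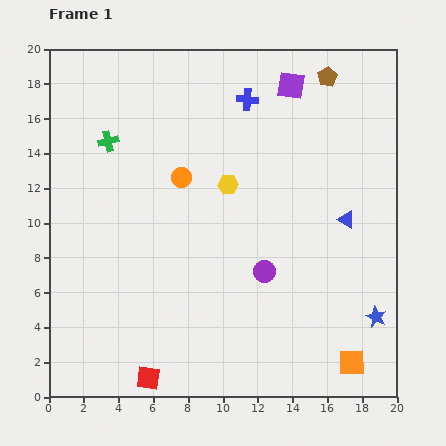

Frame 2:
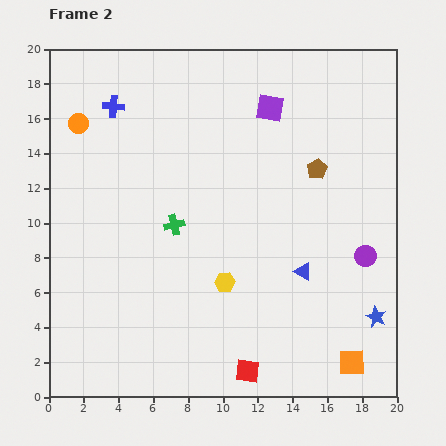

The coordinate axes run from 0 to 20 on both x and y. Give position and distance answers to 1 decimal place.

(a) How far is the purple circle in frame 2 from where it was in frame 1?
5.9

The purple circle moved from (12.4, 7.2) to (18.2, 8.1), a distance of √(5.8² + 0.9²) ≈ 5.9.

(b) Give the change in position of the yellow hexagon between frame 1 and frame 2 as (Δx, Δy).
(-0.2, -5.6)

The yellow hexagon was at (10.3, 12.2) in frame 1 and (10.1, 6.6) in frame 2.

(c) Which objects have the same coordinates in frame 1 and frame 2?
the orange square, the blue star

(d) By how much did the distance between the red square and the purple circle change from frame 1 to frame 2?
+0.4

Distance in frame 1: 9.1. Distance in frame 2: 9.5.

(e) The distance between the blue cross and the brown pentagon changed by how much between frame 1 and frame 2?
+7.4

Distance in frame 1: 4.8. Distance in frame 2: 12.2.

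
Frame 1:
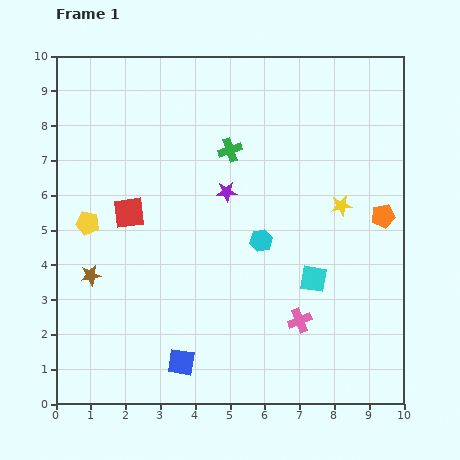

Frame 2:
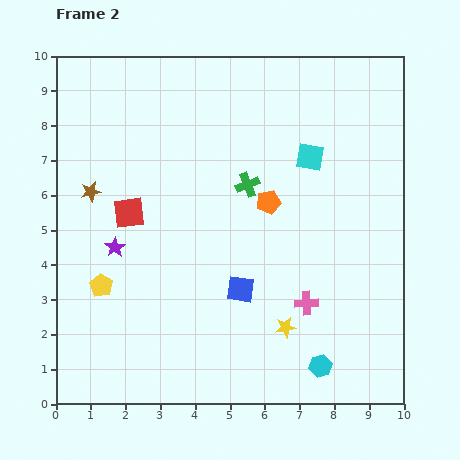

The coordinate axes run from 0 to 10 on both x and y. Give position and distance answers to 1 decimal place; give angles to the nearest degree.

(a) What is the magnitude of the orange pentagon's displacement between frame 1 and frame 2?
3.3

The orange pentagon moved from (9.4, 5.4) to (6.1, 5.8), a distance of √(3.3² + 0.4²) ≈ 3.3.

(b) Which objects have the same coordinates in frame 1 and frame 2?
the red square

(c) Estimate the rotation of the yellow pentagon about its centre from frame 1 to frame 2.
20° clockwise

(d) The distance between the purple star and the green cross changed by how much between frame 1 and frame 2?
+3.0

Distance in frame 1: 1.2. Distance in frame 2: 4.2.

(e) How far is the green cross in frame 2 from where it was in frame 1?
1.1

The green cross moved from (5.0, 7.3) to (5.5, 6.3), a distance of √(0.5² + 1.0²) ≈ 1.1.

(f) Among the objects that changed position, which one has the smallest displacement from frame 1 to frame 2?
the pink cross

(moved 0.5)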